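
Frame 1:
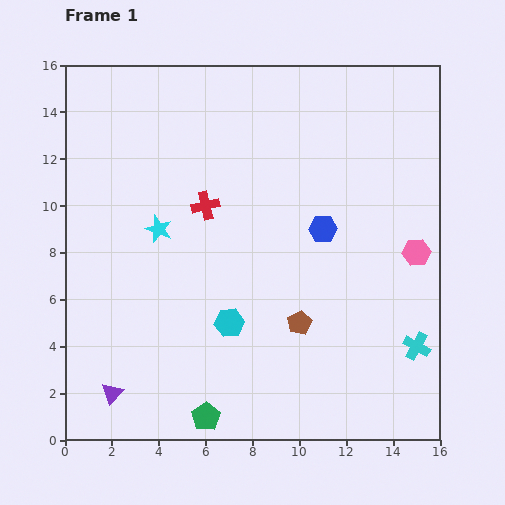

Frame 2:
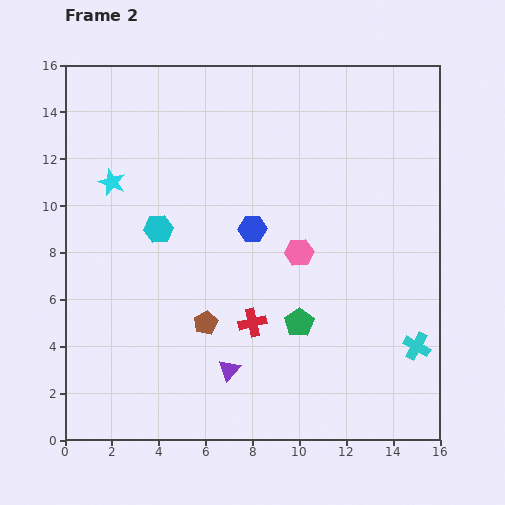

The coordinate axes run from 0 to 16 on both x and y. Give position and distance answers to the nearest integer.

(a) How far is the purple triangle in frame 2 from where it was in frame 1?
5

The purple triangle moved from (2, 2) to (7, 3), a distance of √(5² + 1²) ≈ 5.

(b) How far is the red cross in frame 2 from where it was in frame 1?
5

The red cross moved from (6, 10) to (8, 5), a distance of √(2² + 5²) ≈ 5.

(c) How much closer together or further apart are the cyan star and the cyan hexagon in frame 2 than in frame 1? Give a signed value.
-2

Distance in frame 1: 5. Distance in frame 2: 3.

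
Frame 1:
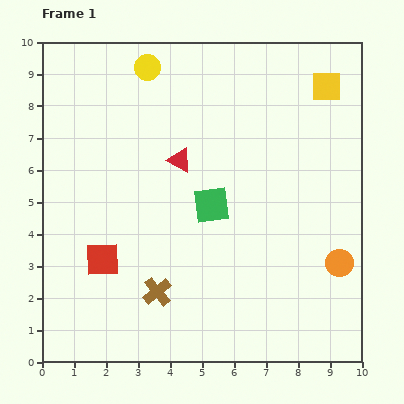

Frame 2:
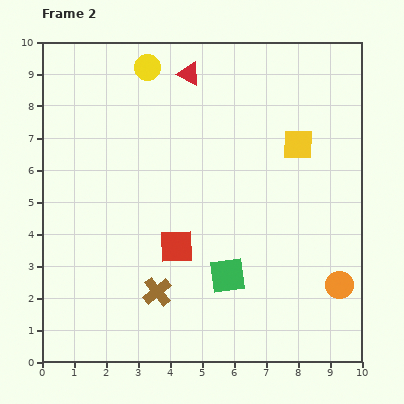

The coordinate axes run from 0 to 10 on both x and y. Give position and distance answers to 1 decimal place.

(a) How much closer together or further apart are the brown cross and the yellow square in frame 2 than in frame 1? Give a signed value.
-1.9

Distance in frame 1: 8.3. Distance in frame 2: 6.4.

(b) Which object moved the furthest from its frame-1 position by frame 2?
the red triangle

(moved 2.7; next 2.3)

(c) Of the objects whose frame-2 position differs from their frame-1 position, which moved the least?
the orange circle

(moved 0.7)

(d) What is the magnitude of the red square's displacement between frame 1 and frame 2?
2.3

The red square moved from (1.9, 3.2) to (4.2, 3.6), a distance of √(2.3² + 0.4²) ≈ 2.3.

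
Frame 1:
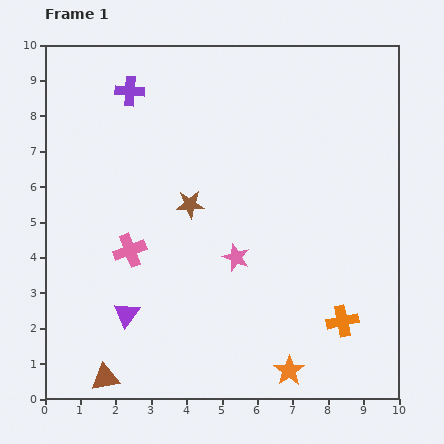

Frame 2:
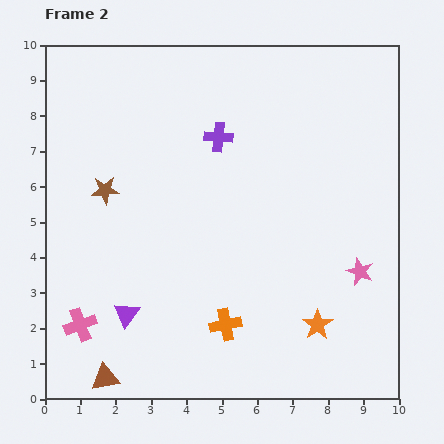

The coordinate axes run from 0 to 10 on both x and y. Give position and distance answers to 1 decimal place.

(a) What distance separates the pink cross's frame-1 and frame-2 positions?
2.5

The pink cross moved from (2.4, 4.2) to (1.0, 2.1), a distance of √(1.4² + 2.1²) ≈ 2.5.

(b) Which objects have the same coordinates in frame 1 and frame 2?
the brown triangle, the purple triangle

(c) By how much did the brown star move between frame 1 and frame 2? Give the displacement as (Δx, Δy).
(-2.4, 0.4)

The brown star was at (4.1, 5.5) in frame 1 and (1.7, 5.9) in frame 2.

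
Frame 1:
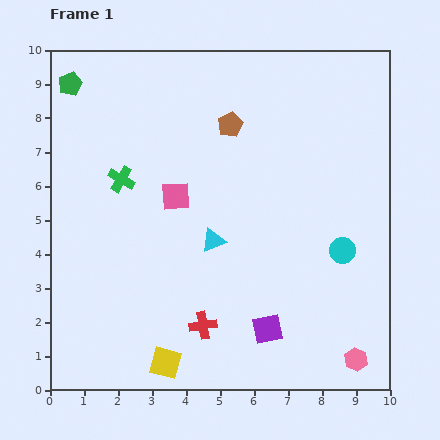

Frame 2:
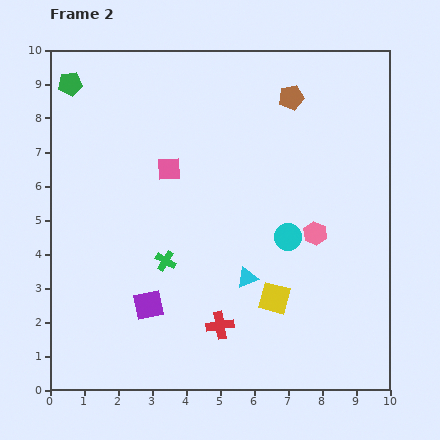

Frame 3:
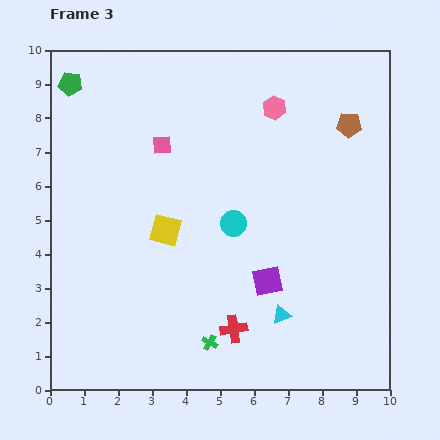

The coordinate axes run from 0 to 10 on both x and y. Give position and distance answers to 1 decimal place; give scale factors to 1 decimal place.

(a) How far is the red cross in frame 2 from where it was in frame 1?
0.5

The red cross moved from (4.5, 1.9) to (5.0, 1.9), a distance of √(0.5² + 0.0²) ≈ 0.5.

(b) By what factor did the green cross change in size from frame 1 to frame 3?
0.6×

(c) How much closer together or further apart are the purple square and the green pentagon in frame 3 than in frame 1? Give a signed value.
-1.0

Distance in frame 1: 9.2. Distance in frame 3: 8.2.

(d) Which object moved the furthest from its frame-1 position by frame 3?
the pink hexagon

(moved 7.8; next 5.5)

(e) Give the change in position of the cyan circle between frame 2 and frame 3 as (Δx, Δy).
(-1.6, 0.4)

The cyan circle was at (7.0, 4.5) in frame 2 and (5.4, 4.9) in frame 3.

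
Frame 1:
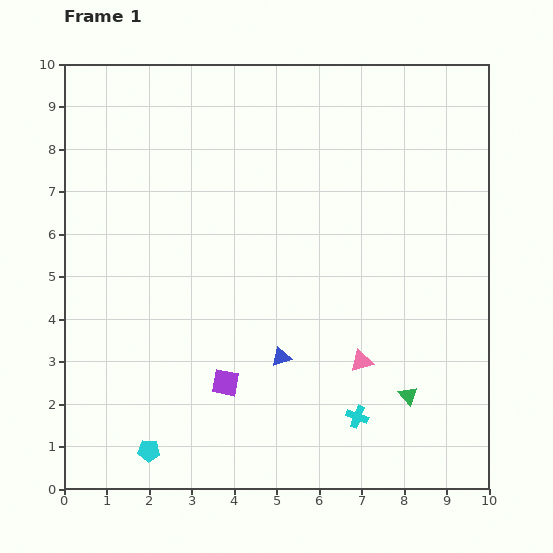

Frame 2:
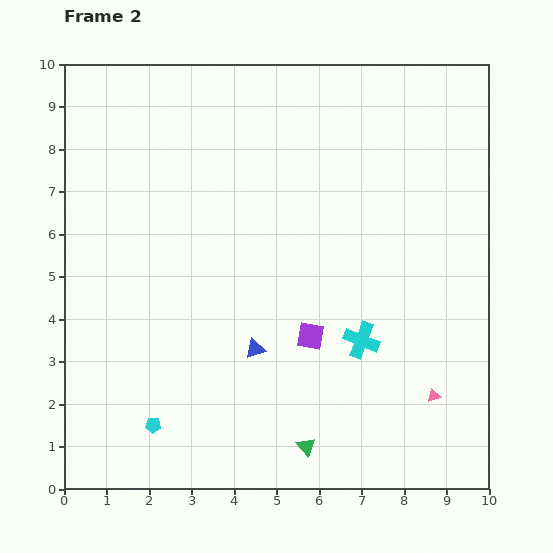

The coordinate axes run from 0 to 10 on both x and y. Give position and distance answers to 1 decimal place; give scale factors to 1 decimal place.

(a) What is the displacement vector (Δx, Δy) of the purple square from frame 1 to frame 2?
(2.0, 1.1)

The purple square was at (3.8, 2.5) in frame 1 and (5.8, 3.6) in frame 2.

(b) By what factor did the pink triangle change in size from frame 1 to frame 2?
0.6×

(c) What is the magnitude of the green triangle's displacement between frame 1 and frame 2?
2.7

The green triangle moved from (8.1, 2.2) to (5.7, 1.0), a distance of √(2.4² + 1.2²) ≈ 2.7.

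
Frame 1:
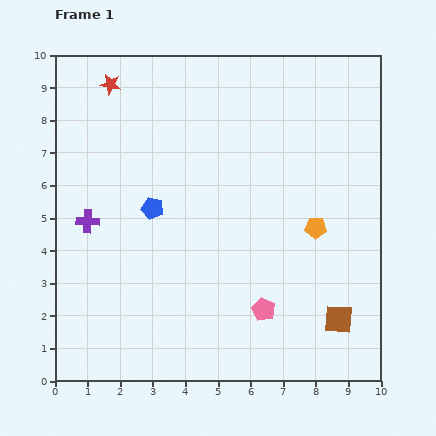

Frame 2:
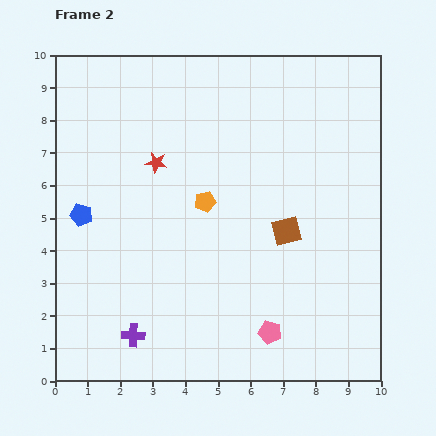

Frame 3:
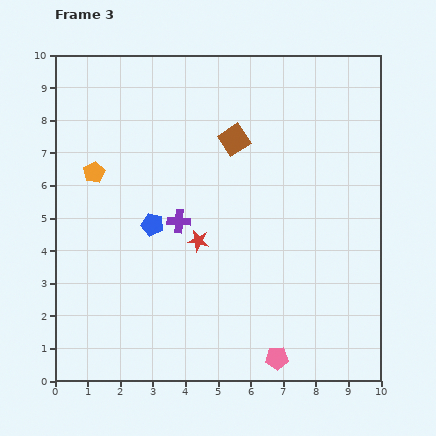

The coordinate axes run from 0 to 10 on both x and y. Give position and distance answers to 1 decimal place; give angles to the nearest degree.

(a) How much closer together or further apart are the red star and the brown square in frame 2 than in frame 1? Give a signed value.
-5.5

Distance in frame 1: 10.0. Distance in frame 2: 4.5.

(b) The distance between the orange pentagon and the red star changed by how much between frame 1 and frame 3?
-3.9

Distance in frame 1: 7.7. Distance in frame 3: 3.8.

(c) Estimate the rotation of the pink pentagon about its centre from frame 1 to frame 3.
30° counter-clockwise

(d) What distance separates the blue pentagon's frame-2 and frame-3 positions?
2.2

The blue pentagon moved from (0.8, 5.1) to (3.0, 4.8), a distance of √(2.2² + 0.3²) ≈ 2.2.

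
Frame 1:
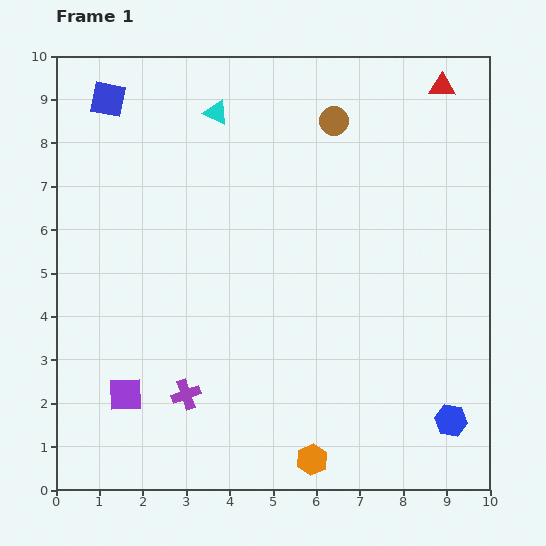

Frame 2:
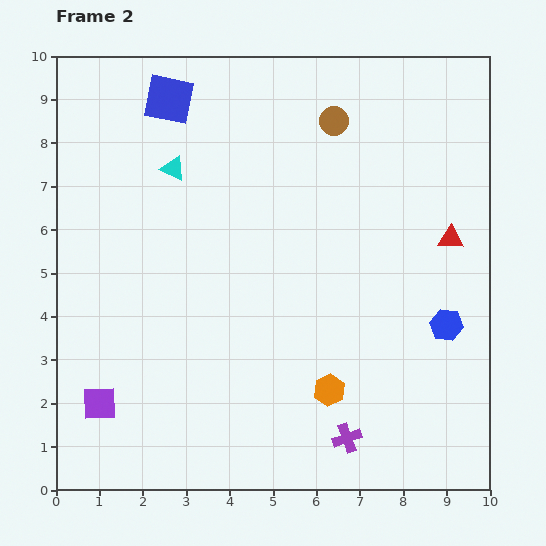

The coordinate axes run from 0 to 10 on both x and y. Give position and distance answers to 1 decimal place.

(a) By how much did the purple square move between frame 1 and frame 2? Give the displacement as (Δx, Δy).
(-0.6, -0.2)

The purple square was at (1.6, 2.2) in frame 1 and (1.0, 2.0) in frame 2.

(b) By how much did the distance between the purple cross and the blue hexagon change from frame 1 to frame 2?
-2.6

Distance in frame 1: 6.1. Distance in frame 2: 3.5.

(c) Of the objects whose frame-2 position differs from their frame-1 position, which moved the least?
the purple square

(moved 0.6)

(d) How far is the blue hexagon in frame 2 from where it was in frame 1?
2.2

The blue hexagon moved from (9.1, 1.6) to (9.0, 3.8), a distance of √(0.1² + 2.2²) ≈ 2.2.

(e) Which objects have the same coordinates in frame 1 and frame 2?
the brown circle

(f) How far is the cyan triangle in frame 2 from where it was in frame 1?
1.6

The cyan triangle moved from (3.7, 8.7) to (2.7, 7.4), a distance of √(1.0² + 1.3²) ≈ 1.6.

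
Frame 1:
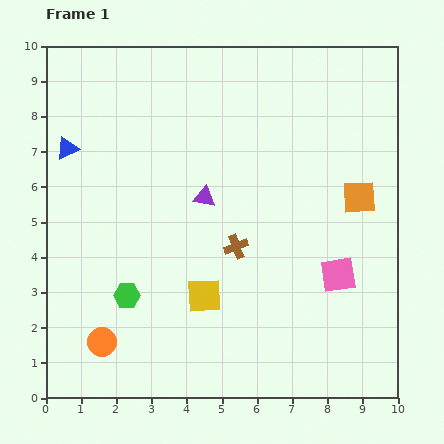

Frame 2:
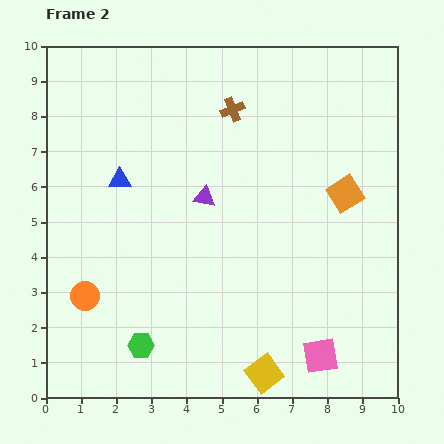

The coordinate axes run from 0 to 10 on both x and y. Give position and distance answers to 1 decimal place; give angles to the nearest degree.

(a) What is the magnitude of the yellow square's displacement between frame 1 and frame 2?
2.8

The yellow square moved from (4.5, 2.9) to (6.2, 0.7), a distance of √(1.7² + 2.2²) ≈ 2.8.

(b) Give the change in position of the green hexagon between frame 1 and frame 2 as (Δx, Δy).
(0.4, -1.4)

The green hexagon was at (2.3, 2.9) in frame 1 and (2.7, 1.5) in frame 2.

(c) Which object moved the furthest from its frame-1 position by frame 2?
the brown cross

(moved 3.9; next 2.8)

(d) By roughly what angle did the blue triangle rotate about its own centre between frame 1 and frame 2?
24° clockwise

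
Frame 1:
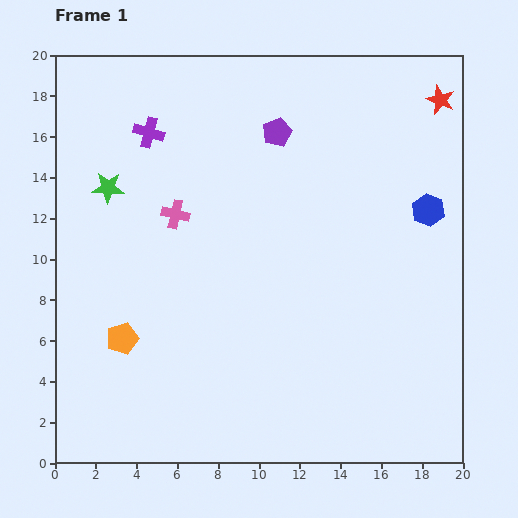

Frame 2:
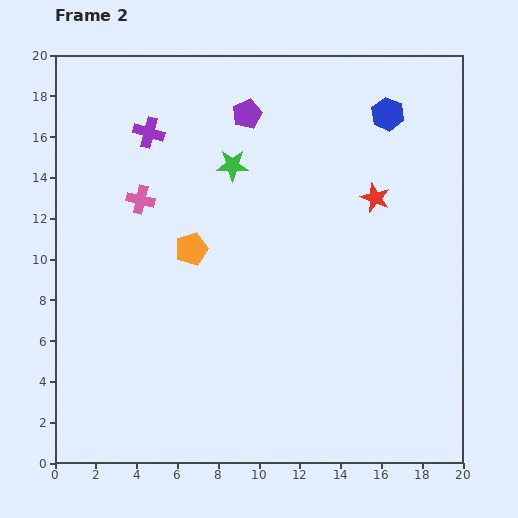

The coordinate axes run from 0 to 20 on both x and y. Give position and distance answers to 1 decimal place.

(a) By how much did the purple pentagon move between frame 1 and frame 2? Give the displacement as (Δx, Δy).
(-1.5, 0.9)

The purple pentagon was at (10.9, 16.2) in frame 1 and (9.4, 17.1) in frame 2.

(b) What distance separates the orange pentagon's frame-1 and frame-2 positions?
5.6

The orange pentagon moved from (3.3, 6.1) to (6.7, 10.5), a distance of √(3.4² + 4.4²) ≈ 5.6.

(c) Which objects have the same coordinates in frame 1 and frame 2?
the purple cross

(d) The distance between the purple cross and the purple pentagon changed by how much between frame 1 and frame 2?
-1.4

Distance in frame 1: 6.3. Distance in frame 2: 4.9.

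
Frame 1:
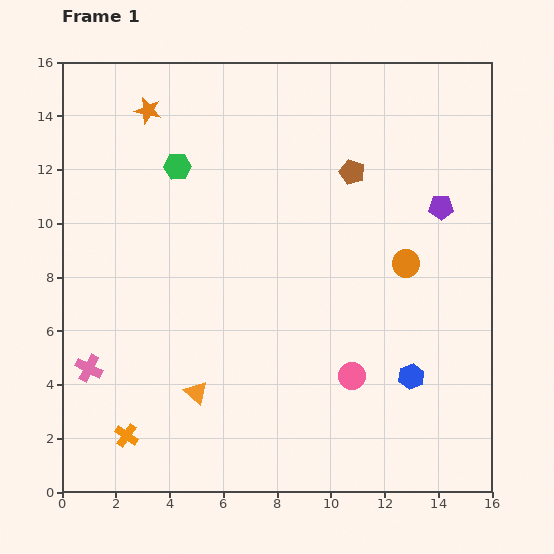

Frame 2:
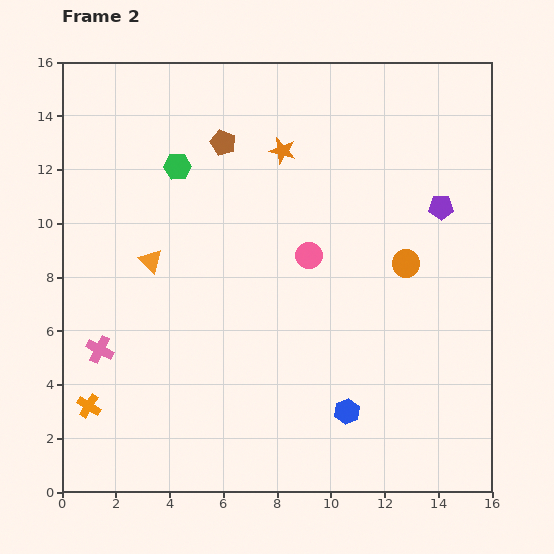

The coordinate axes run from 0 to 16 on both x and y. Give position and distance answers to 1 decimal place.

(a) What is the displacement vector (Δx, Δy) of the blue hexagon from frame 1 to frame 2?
(-2.4, -1.3)

The blue hexagon was at (13.0, 4.3) in frame 1 and (10.6, 3.0) in frame 2.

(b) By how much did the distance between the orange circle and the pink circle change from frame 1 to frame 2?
-1.1

Distance in frame 1: 4.7. Distance in frame 2: 3.6.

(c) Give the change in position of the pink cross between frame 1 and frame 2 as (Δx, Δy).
(0.4, 0.7)

The pink cross was at (1.0, 4.6) in frame 1 and (1.4, 5.3) in frame 2.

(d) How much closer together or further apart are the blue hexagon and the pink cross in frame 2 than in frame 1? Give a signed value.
-2.5

Distance in frame 1: 12.0. Distance in frame 2: 9.5.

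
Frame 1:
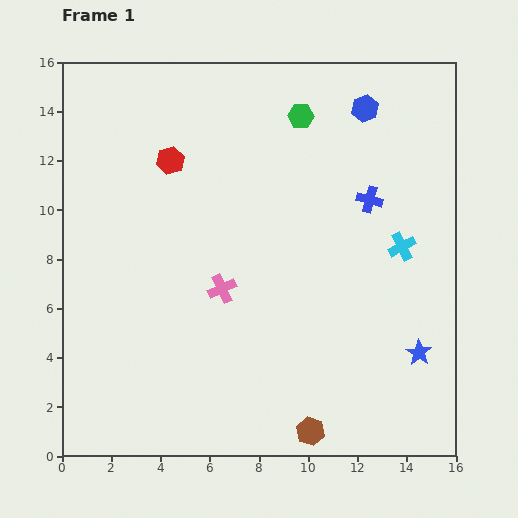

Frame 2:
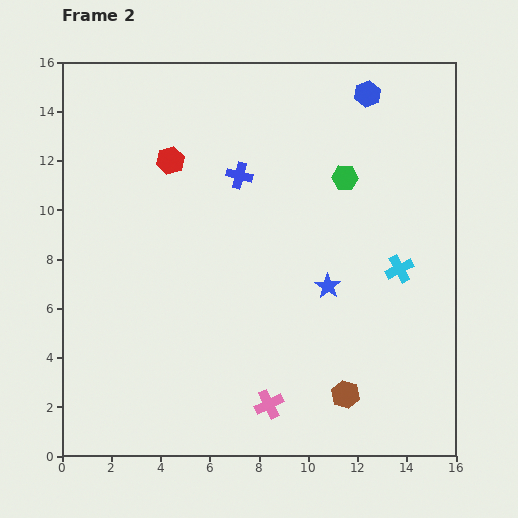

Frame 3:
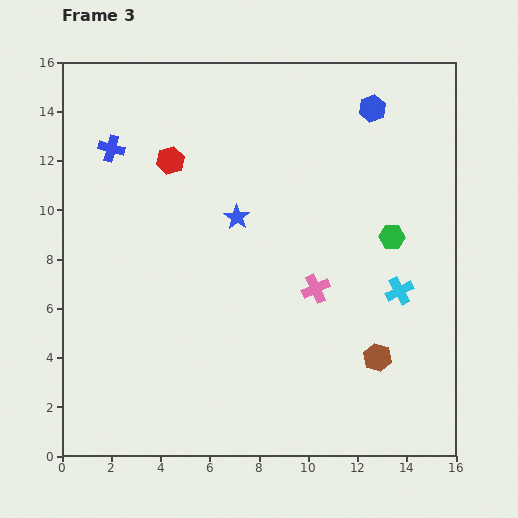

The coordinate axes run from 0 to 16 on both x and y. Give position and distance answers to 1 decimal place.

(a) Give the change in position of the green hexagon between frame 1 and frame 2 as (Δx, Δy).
(1.8, -2.5)

The green hexagon was at (9.7, 13.8) in frame 1 and (11.5, 11.3) in frame 2.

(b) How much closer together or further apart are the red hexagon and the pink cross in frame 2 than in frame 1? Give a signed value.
+5.1

Distance in frame 1: 5.6. Distance in frame 2: 10.7.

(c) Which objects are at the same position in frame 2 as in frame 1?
the red hexagon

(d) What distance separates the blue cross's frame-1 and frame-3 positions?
10.7

The blue cross moved from (12.5, 10.4) to (2.0, 12.5), a distance of √(10.5² + 2.1²) ≈ 10.7.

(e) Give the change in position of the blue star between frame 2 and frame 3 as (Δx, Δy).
(-3.7, 2.8)

The blue star was at (10.8, 6.9) in frame 2 and (7.1, 9.7) in frame 3.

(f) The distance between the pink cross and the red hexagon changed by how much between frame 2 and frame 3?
-2.8

Distance in frame 2: 10.7. Distance in frame 3: 7.9.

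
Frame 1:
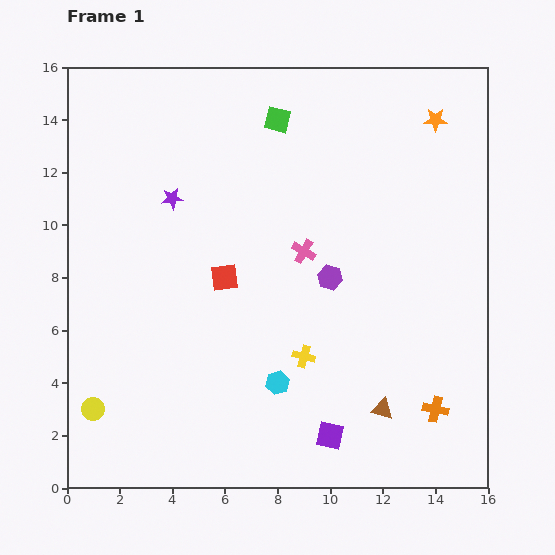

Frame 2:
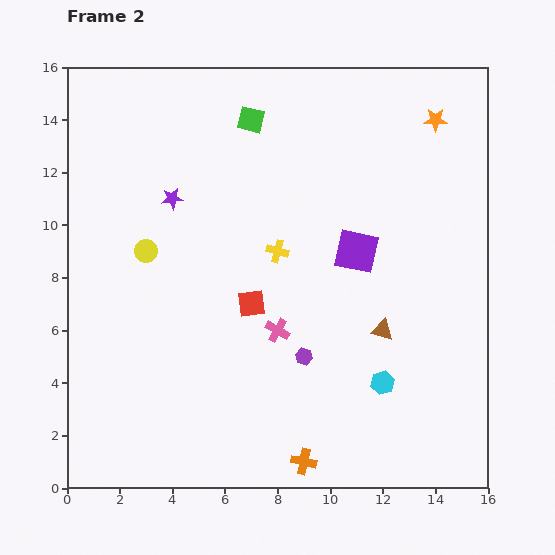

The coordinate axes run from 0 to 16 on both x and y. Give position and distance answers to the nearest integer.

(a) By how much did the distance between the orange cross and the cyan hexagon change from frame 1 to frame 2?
-2

Distance in frame 1: 6. Distance in frame 2: 4.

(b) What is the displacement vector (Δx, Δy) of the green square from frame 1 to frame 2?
(-1, 0)

The green square was at (8, 14) in frame 1 and (7, 14) in frame 2.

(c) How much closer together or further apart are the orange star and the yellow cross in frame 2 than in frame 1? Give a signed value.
-2

Distance in frame 1: 10. Distance in frame 2: 8.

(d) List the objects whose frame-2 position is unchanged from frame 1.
the purple star, the orange star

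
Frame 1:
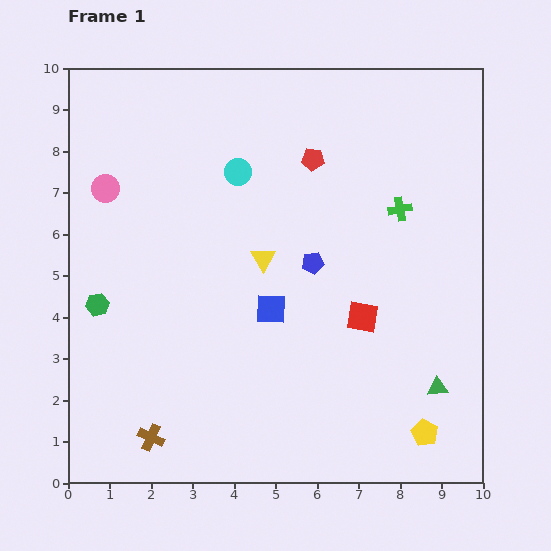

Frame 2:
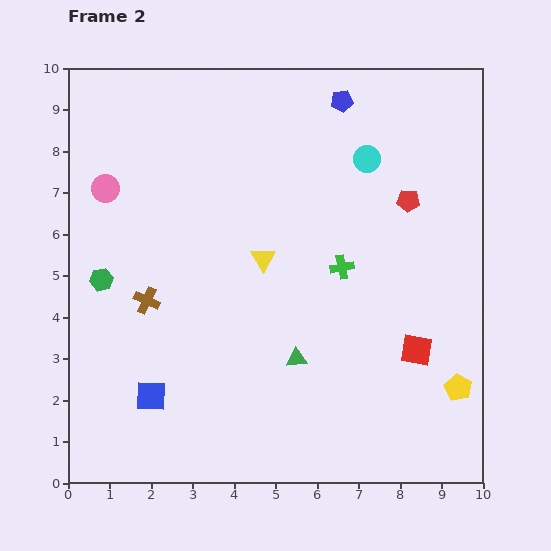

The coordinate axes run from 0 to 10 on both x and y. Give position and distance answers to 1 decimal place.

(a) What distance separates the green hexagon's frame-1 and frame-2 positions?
0.6

The green hexagon moved from (0.7, 4.3) to (0.8, 4.9), a distance of √(0.1² + 0.6²) ≈ 0.6.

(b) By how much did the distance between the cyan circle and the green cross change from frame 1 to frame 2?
-1.3

Distance in frame 1: 4.0. Distance in frame 2: 2.7.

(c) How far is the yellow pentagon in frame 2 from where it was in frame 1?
1.4

The yellow pentagon moved from (8.6, 1.2) to (9.4, 2.3), a distance of √(0.8² + 1.1²) ≈ 1.4.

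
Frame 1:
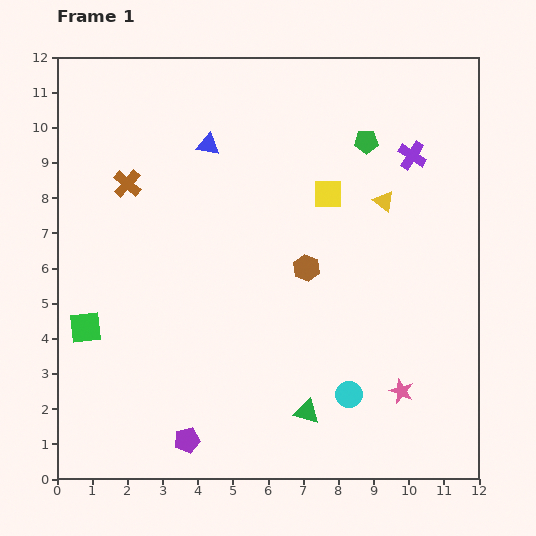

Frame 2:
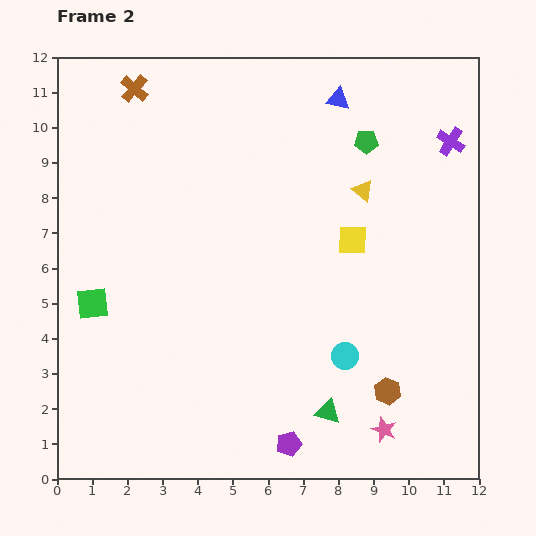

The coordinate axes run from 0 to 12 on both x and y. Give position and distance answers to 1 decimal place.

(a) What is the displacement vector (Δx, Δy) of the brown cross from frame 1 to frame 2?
(0.2, 2.7)

The brown cross was at (2.0, 8.4) in frame 1 and (2.2, 11.1) in frame 2.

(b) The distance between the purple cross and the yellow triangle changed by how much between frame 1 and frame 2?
+1.4

Distance in frame 1: 1.5. Distance in frame 2: 2.9.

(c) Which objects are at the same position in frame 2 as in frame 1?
the green pentagon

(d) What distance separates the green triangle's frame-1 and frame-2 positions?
0.6

The green triangle moved from (7.1, 1.9) to (7.7, 1.9), a distance of √(0.6² + 0.0²) ≈ 0.6.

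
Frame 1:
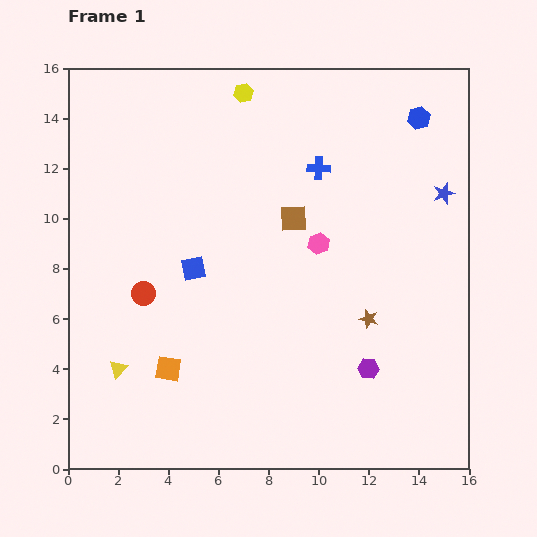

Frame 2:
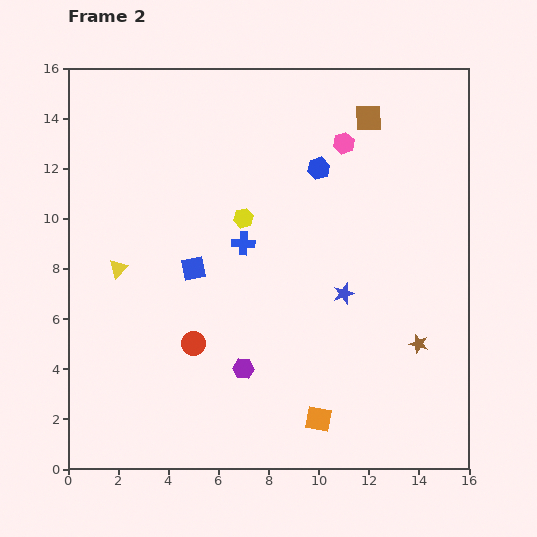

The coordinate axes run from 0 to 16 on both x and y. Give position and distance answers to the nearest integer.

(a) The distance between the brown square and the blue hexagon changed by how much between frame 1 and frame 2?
-3

Distance in frame 1: 6. Distance in frame 2: 3.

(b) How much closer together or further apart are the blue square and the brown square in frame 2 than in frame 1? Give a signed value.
+5

Distance in frame 1: 4. Distance in frame 2: 9.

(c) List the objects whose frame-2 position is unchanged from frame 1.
the blue square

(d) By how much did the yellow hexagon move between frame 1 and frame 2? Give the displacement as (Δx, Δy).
(0, -5)

The yellow hexagon was at (7, 15) in frame 1 and (7, 10) in frame 2.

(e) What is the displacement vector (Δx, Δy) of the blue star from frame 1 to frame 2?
(-4, -4)

The blue star was at (15, 11) in frame 1 and (11, 7) in frame 2.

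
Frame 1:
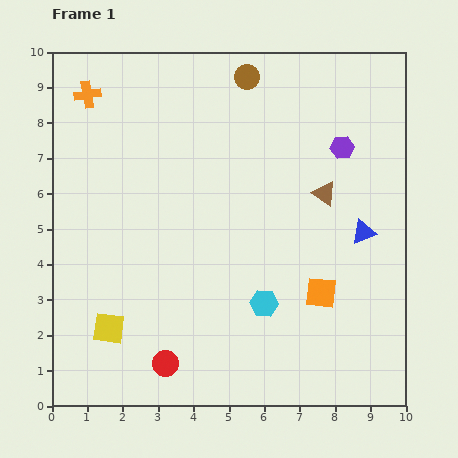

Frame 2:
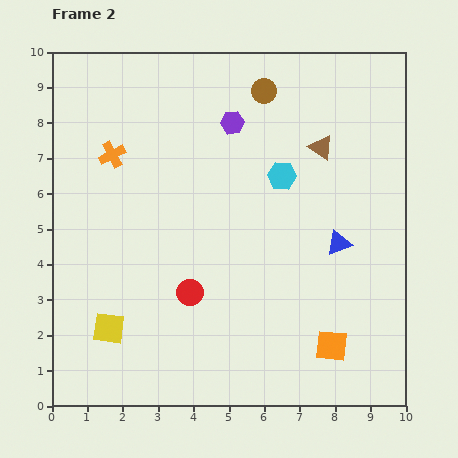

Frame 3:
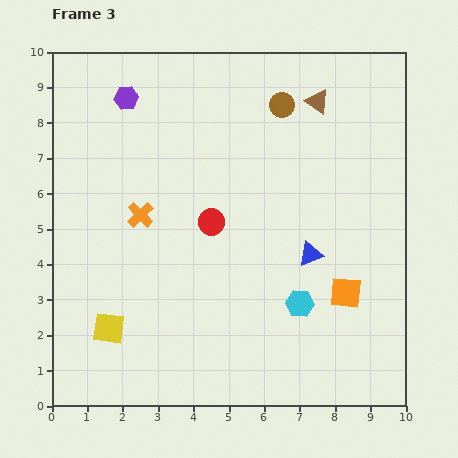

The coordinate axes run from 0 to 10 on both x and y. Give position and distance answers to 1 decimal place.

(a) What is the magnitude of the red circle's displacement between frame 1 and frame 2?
2.1

The red circle moved from (3.2, 1.2) to (3.9, 3.2), a distance of √(0.7² + 2.0²) ≈ 2.1.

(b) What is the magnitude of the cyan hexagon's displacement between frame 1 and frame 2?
3.6

The cyan hexagon moved from (6.0, 2.9) to (6.5, 6.5), a distance of √(0.5² + 3.6²) ≈ 3.6.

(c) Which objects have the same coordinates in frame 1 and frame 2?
the yellow square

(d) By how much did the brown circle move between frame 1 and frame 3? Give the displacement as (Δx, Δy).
(1.0, -0.8)

The brown circle was at (5.5, 9.3) in frame 1 and (6.5, 8.5) in frame 3.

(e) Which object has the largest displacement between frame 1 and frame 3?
the purple hexagon

(moved 6.3; next 4.2)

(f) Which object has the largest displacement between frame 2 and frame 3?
the cyan hexagon

(moved 3.6; next 3.1)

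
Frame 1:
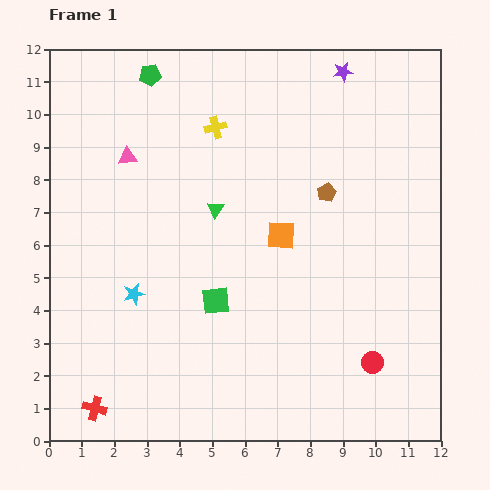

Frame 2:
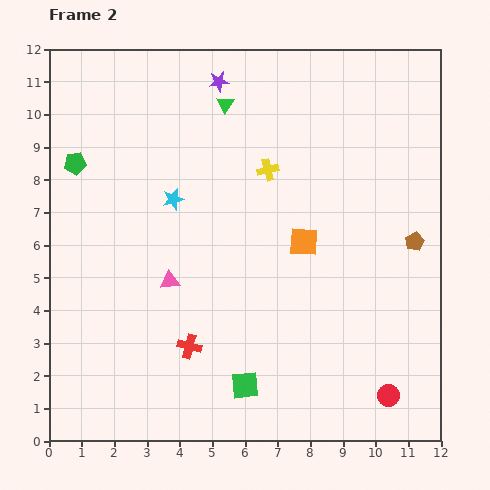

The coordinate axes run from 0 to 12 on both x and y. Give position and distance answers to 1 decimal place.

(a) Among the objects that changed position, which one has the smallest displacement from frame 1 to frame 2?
the orange square

(moved 0.7)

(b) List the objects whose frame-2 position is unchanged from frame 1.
none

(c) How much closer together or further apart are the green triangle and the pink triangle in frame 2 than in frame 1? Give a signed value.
+2.6

Distance in frame 1: 3.1. Distance in frame 2: 5.7.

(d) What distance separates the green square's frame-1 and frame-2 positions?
2.8

The green square moved from (5.1, 4.3) to (6.0, 1.7), a distance of √(0.9² + 2.6²) ≈ 2.8.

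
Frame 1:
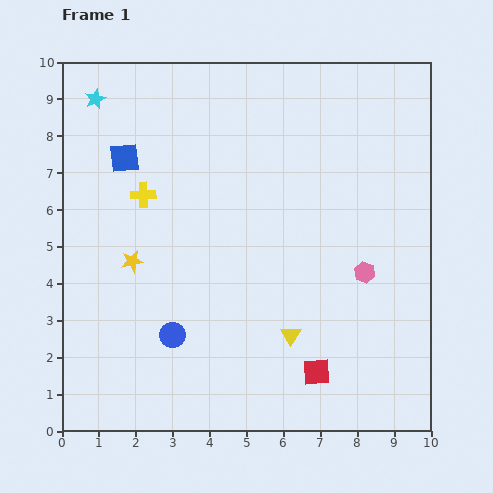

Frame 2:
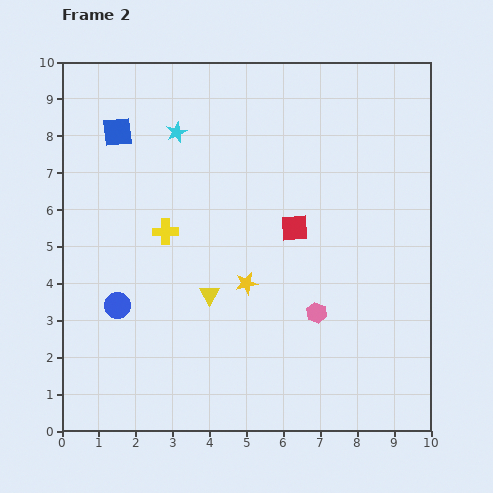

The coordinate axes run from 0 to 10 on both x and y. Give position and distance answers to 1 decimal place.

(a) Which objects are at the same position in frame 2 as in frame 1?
none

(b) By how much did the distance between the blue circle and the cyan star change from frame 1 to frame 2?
-1.7

Distance in frame 1: 6.7. Distance in frame 2: 5.0.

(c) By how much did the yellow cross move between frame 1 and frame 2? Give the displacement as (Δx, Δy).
(0.6, -1.0)

The yellow cross was at (2.2, 6.4) in frame 1 and (2.8, 5.4) in frame 2.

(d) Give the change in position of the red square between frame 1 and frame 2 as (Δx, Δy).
(-0.6, 3.9)

The red square was at (6.9, 1.6) in frame 1 and (6.3, 5.5) in frame 2.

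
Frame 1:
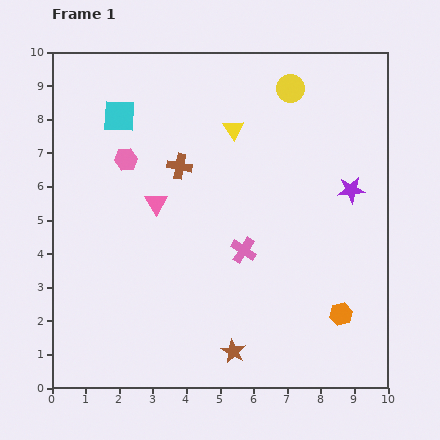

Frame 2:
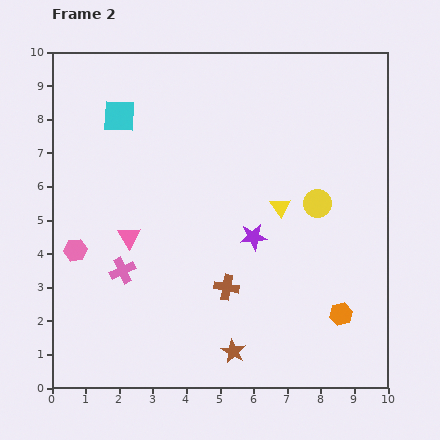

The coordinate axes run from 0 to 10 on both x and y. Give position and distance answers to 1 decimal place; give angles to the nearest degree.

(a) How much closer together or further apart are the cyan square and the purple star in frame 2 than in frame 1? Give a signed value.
-1.8

Distance in frame 1: 7.2. Distance in frame 2: 5.4.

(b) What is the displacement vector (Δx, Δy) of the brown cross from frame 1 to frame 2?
(1.4, -3.6)

The brown cross was at (3.8, 6.6) in frame 1 and (5.2, 3.0) in frame 2.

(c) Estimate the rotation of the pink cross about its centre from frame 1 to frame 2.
32° clockwise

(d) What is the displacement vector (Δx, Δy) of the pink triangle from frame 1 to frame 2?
(-0.8, -1.0)

The pink triangle was at (3.1, 5.5) in frame 1 and (2.3, 4.5) in frame 2.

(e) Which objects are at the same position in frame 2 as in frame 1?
the orange hexagon, the cyan square, the brown star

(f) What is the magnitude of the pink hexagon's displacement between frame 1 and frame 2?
3.1

The pink hexagon moved from (2.2, 6.8) to (0.7, 4.1), a distance of √(1.5² + 2.7²) ≈ 3.1.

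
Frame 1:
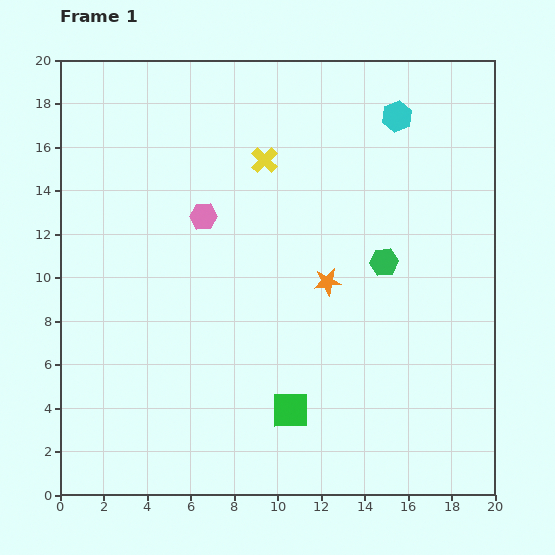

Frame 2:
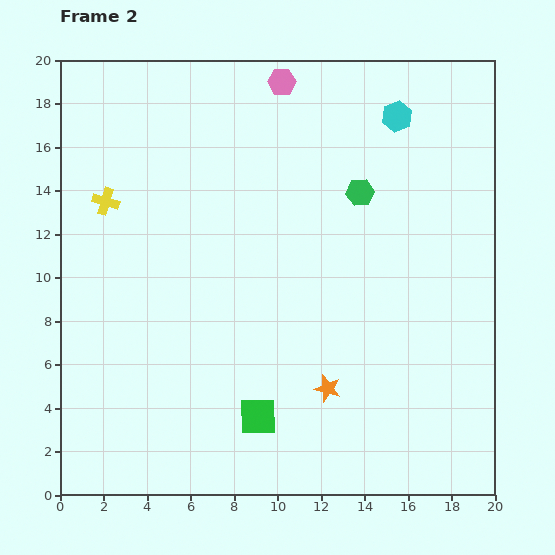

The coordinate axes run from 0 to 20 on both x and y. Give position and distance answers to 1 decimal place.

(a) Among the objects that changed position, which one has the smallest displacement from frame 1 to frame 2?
the green square

(moved 1.5)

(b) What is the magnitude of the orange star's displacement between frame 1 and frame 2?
4.9

The orange star moved from (12.3, 9.8) to (12.3, 4.9), a distance of √(0.0² + 4.9²) ≈ 4.9.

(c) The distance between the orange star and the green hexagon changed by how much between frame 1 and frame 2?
+6.3

Distance in frame 1: 2.8. Distance in frame 2: 9.1.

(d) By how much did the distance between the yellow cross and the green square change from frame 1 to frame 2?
+0.5

Distance in frame 1: 11.6. Distance in frame 2: 12.1.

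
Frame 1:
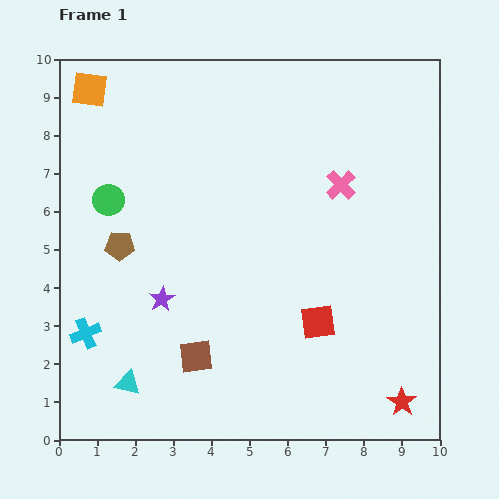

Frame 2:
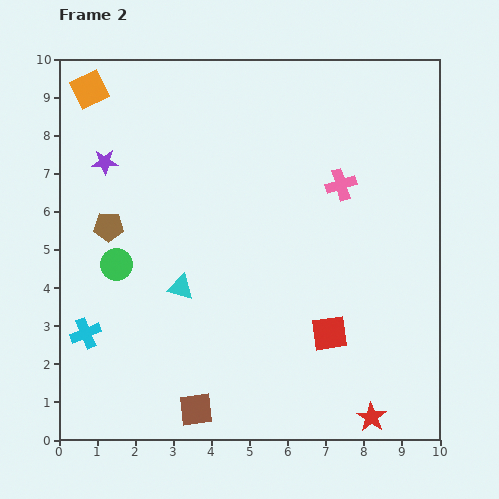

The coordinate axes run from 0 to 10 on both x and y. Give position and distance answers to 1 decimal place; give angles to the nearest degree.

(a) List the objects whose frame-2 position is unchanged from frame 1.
the orange square, the pink cross, the cyan cross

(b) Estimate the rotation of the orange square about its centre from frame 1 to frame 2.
34° counter-clockwise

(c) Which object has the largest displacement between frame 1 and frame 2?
the purple star

(moved 3.9; next 2.9)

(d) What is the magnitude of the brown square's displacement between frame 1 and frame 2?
1.4

The brown square moved from (3.6, 2.2) to (3.6, 0.8), a distance of √(0.0² + 1.4²) ≈ 1.4.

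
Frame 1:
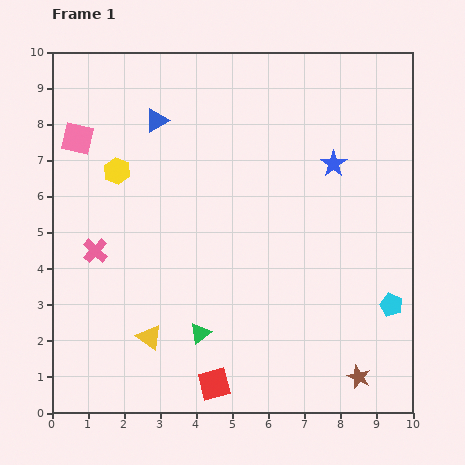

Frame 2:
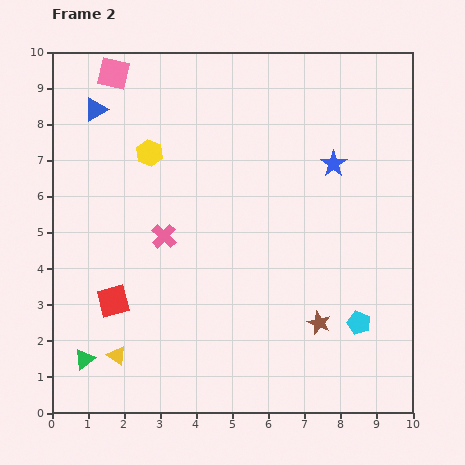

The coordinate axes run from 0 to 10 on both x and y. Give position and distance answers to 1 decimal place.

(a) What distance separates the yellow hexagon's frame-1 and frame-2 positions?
1.0

The yellow hexagon moved from (1.8, 6.7) to (2.7, 7.2), a distance of √(0.9² + 0.5²) ≈ 1.0.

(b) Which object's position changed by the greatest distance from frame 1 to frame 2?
the red square

(moved 3.6; next 3.3)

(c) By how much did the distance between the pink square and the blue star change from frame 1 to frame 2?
-0.5

Distance in frame 1: 7.1. Distance in frame 2: 6.6.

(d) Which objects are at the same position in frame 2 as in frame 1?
the blue star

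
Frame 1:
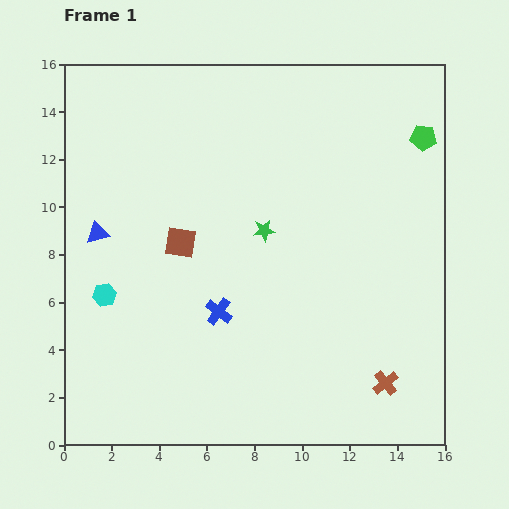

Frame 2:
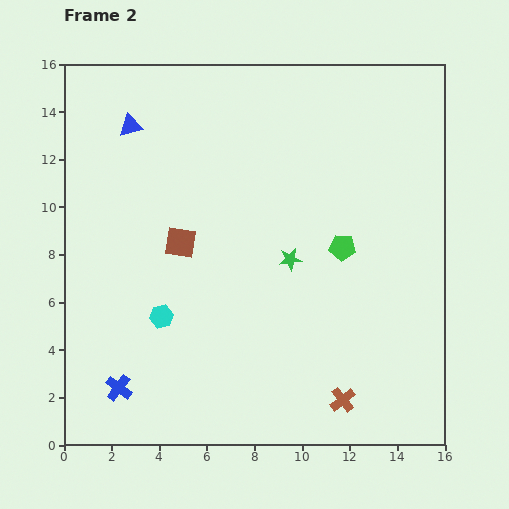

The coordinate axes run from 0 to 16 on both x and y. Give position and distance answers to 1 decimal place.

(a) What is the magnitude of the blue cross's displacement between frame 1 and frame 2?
5.3

The blue cross moved from (6.5, 5.6) to (2.3, 2.4), a distance of √(4.2² + 3.2²) ≈ 5.3.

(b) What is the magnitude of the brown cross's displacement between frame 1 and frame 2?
1.9

The brown cross moved from (13.5, 2.6) to (11.7, 1.9), a distance of √(1.8² + 0.7²) ≈ 1.9.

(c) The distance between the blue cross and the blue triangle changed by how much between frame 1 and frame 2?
+4.9

Distance in frame 1: 6.1. Distance in frame 2: 11.0.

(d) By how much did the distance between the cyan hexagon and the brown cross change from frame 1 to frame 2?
-4.0

Distance in frame 1: 12.4. Distance in frame 2: 8.4.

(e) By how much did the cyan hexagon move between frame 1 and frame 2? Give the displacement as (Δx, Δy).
(2.4, -0.9)

The cyan hexagon was at (1.7, 6.3) in frame 1 and (4.1, 5.4) in frame 2.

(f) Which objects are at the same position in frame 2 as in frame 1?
the brown square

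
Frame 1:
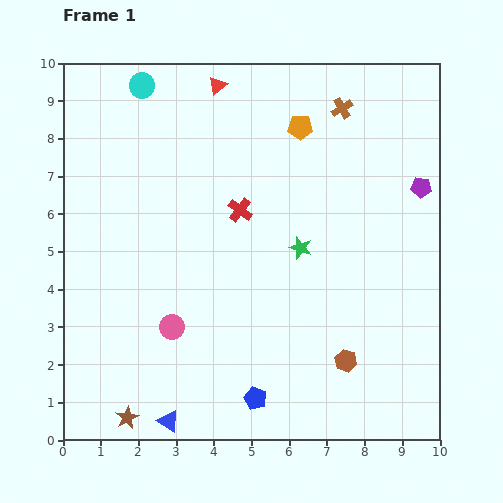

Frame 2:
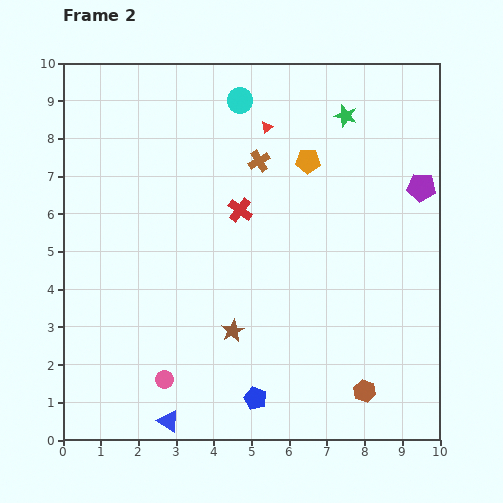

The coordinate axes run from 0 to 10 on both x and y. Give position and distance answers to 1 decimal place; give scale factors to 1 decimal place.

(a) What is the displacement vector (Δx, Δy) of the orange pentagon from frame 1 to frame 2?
(0.2, -0.9)

The orange pentagon was at (6.3, 8.3) in frame 1 and (6.5, 7.4) in frame 2.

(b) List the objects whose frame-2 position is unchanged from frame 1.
the blue pentagon, the blue triangle, the red cross, the purple pentagon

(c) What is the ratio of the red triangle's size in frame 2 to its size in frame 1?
0.6×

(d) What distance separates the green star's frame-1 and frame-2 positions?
3.7

The green star moved from (6.3, 5.1) to (7.5, 8.6), a distance of √(1.2² + 3.5²) ≈ 3.7.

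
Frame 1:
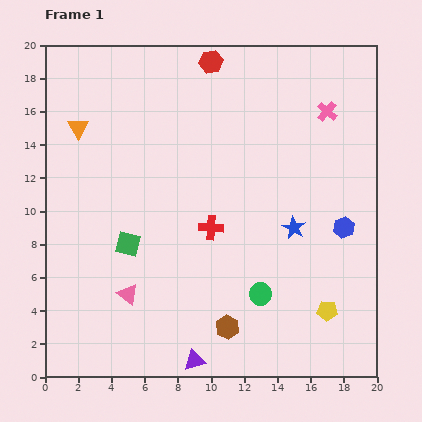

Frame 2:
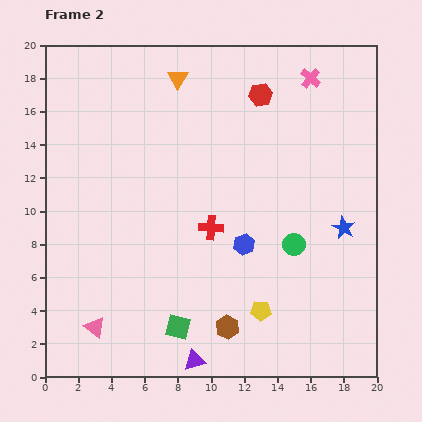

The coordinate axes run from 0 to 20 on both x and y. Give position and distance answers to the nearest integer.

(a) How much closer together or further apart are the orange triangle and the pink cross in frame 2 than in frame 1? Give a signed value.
-7

Distance in frame 1: 15. Distance in frame 2: 8.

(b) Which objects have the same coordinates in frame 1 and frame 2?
the brown hexagon, the purple triangle, the red cross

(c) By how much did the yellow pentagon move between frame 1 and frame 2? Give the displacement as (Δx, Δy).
(-4, 0)

The yellow pentagon was at (17, 4) in frame 1 and (13, 4) in frame 2.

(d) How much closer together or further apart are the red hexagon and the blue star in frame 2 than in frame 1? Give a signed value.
-2

Distance in frame 1: 11. Distance in frame 2: 9.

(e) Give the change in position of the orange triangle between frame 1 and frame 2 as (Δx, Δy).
(6, 3)

The orange triangle was at (2, 15) in frame 1 and (8, 18) in frame 2.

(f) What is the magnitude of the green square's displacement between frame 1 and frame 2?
6

The green square moved from (5, 8) to (8, 3), a distance of √(3² + 5²) ≈ 6.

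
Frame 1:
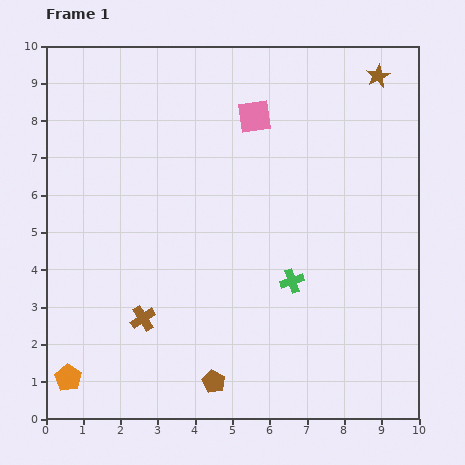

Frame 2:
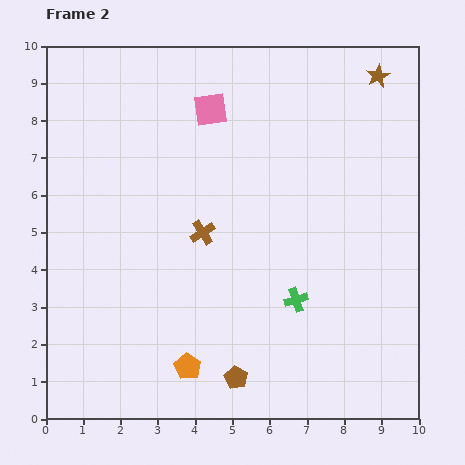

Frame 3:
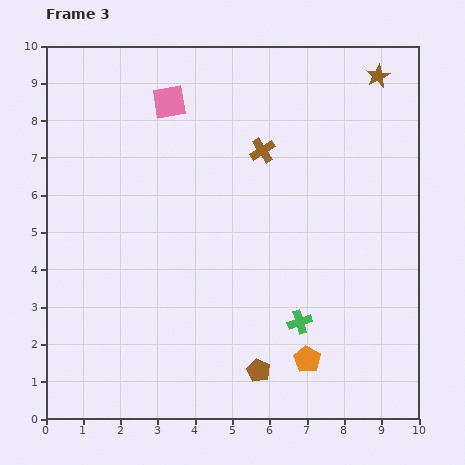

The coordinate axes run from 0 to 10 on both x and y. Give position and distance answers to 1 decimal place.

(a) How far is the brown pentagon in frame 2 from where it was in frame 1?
0.6

The brown pentagon moved from (4.5, 1.0) to (5.1, 1.1), a distance of √(0.6² + 0.1²) ≈ 0.6.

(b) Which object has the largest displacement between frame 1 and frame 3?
the orange pentagon

(moved 6.4; next 5.5)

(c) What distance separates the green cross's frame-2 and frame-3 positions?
0.6

The green cross moved from (6.7, 3.2) to (6.8, 2.6), a distance of √(0.1² + 0.6²) ≈ 0.6.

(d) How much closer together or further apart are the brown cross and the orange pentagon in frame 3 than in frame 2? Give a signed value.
+2.1

Distance in frame 2: 3.6. Distance in frame 3: 5.7.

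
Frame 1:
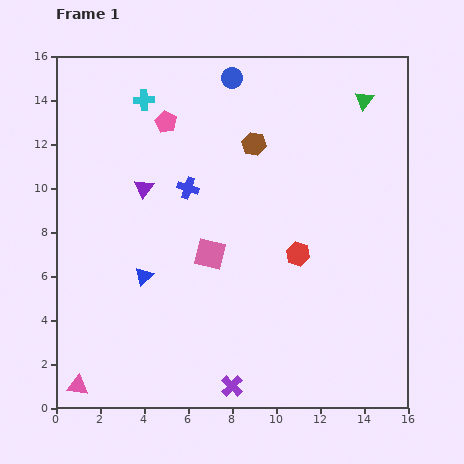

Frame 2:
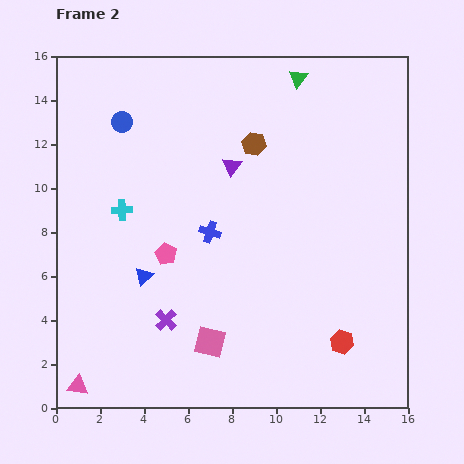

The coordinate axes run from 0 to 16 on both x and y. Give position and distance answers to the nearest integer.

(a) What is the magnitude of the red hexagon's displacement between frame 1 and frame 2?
4

The red hexagon moved from (11, 7) to (13, 3), a distance of √(2² + 4²) ≈ 4.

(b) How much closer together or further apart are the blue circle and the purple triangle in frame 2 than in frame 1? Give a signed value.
-1

Distance in frame 1: 6. Distance in frame 2: 5.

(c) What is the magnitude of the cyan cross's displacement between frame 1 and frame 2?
5

The cyan cross moved from (4, 14) to (3, 9), a distance of √(1² + 5²) ≈ 5.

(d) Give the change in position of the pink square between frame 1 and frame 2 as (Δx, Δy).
(0, -4)

The pink square was at (7, 7) in frame 1 and (7, 3) in frame 2.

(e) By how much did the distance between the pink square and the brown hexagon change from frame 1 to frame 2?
+4

Distance in frame 1: 5. Distance in frame 2: 9.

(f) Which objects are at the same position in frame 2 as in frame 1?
the blue triangle, the brown hexagon, the pink triangle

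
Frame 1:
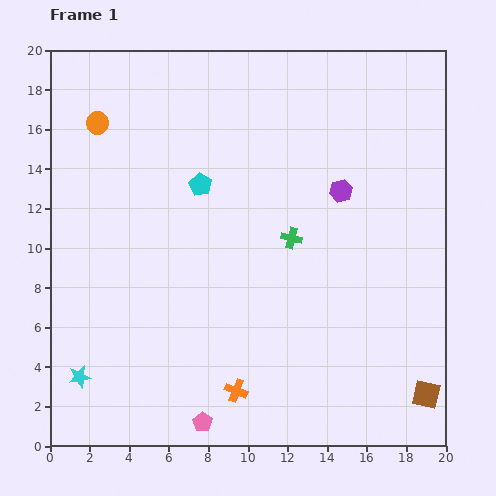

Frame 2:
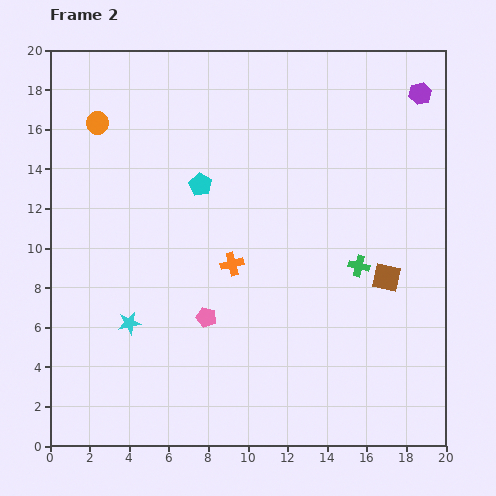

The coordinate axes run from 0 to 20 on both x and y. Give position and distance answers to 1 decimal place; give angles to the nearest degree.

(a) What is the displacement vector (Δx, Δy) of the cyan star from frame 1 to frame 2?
(2.5, 2.7)

The cyan star was at (1.5, 3.5) in frame 1 and (4.0, 6.2) in frame 2.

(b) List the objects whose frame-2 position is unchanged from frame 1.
the orange circle, the cyan pentagon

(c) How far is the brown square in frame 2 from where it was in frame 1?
6.2

The brown square moved from (19.0, 2.6) to (17.0, 8.5), a distance of √(2.0² + 5.9²) ≈ 6.2.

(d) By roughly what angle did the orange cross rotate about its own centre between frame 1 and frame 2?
34° counter-clockwise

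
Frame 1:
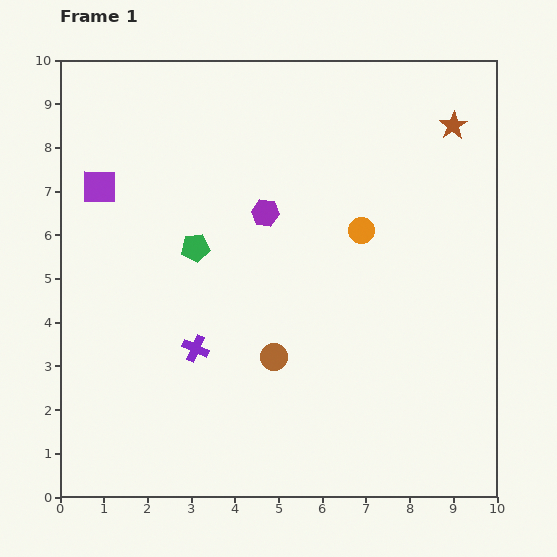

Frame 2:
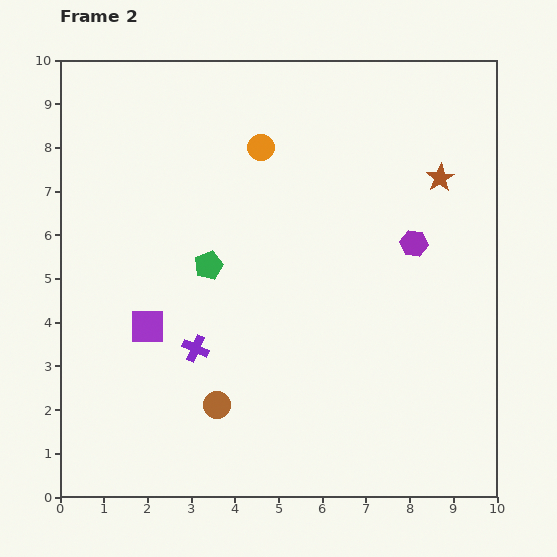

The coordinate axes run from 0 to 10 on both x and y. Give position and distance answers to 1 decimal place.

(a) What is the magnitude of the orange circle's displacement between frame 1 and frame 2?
3.0

The orange circle moved from (6.9, 6.1) to (4.6, 8.0), a distance of √(2.3² + 1.9²) ≈ 3.0.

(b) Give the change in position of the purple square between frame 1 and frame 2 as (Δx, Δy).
(1.1, -3.2)

The purple square was at (0.9, 7.1) in frame 1 and (2.0, 3.9) in frame 2.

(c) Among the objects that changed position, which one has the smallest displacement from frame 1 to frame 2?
the green pentagon

(moved 0.5)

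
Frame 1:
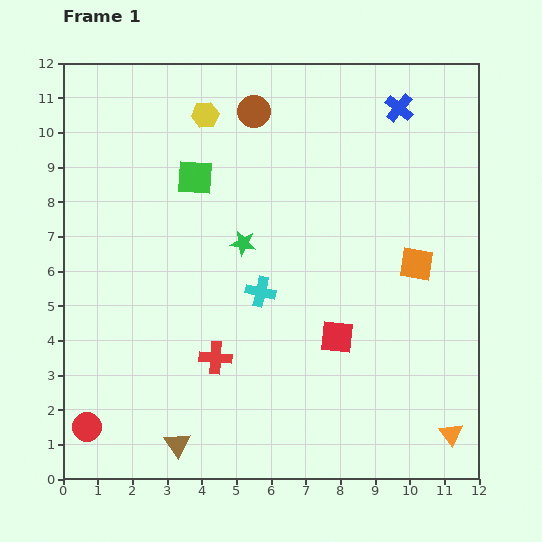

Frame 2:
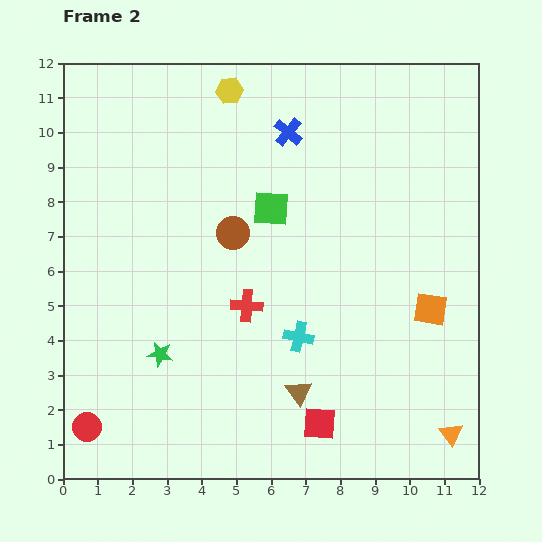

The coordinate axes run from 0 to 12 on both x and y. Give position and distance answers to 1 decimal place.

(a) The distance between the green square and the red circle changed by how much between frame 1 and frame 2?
+0.4

Distance in frame 1: 7.8. Distance in frame 2: 8.2.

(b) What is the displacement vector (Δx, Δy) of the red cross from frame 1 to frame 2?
(0.9, 1.5)

The red cross was at (4.4, 3.5) in frame 1 and (5.3, 5.0) in frame 2.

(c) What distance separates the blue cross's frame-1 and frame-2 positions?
3.3

The blue cross moved from (9.7, 10.7) to (6.5, 10.0), a distance of √(3.2² + 0.7²) ≈ 3.3.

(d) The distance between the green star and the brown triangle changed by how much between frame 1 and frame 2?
-2.0

Distance in frame 1: 6.1. Distance in frame 2: 4.1.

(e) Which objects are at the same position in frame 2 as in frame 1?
the red circle, the orange triangle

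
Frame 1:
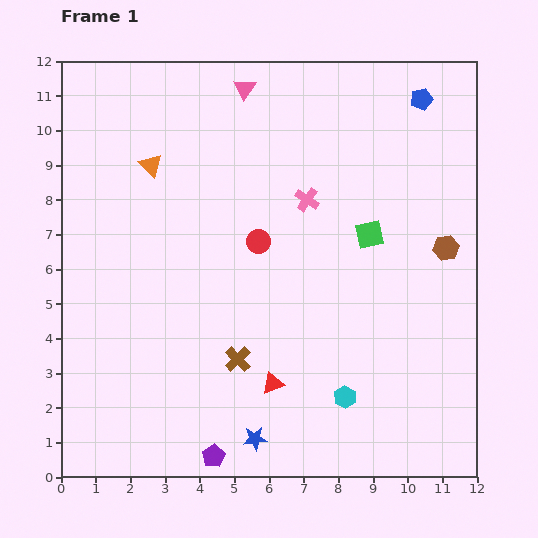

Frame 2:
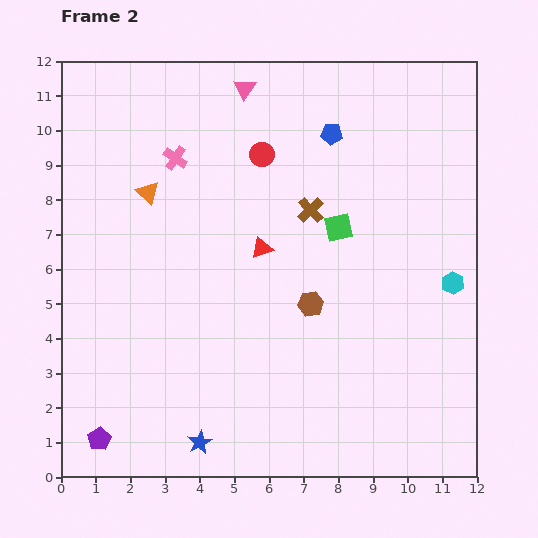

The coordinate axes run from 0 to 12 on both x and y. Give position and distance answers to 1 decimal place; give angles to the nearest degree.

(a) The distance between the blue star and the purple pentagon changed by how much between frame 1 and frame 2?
+1.6

Distance in frame 1: 1.3. Distance in frame 2: 2.9.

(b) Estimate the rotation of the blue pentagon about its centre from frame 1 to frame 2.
18° clockwise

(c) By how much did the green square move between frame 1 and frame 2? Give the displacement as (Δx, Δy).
(-0.9, 0.2)

The green square was at (8.9, 7.0) in frame 1 and (8.0, 7.2) in frame 2.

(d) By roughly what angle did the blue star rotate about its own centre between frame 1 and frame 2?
24° counter-clockwise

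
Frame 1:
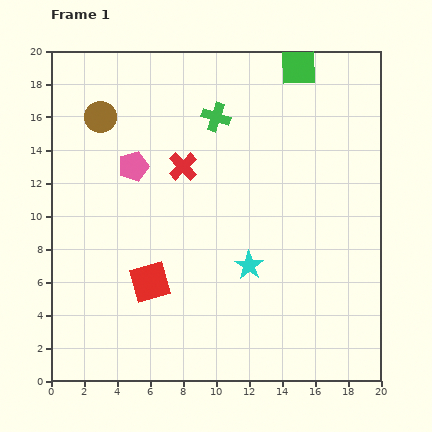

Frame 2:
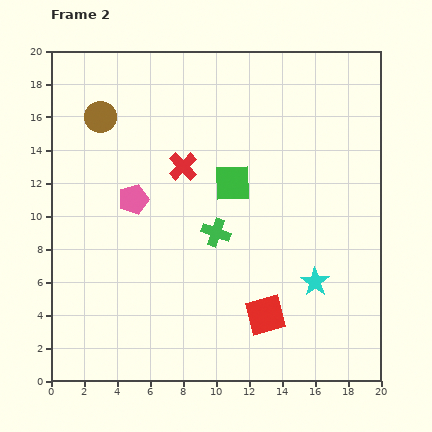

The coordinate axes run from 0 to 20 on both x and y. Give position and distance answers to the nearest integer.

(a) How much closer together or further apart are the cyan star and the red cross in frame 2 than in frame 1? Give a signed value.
+4

Distance in frame 1: 7. Distance in frame 2: 11.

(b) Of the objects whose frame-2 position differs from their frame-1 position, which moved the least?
the pink pentagon

(moved 2)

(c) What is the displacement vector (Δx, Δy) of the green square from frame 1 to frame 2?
(-4, -7)

The green square was at (15, 19) in frame 1 and (11, 12) in frame 2.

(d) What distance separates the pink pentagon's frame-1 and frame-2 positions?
2

The pink pentagon moved from (5, 13) to (5, 11), a distance of √(0² + 2²) ≈ 2.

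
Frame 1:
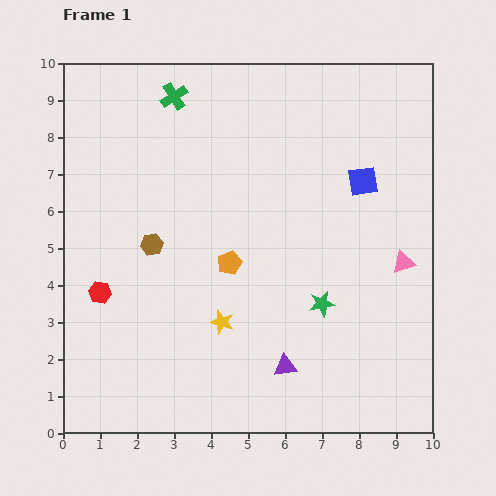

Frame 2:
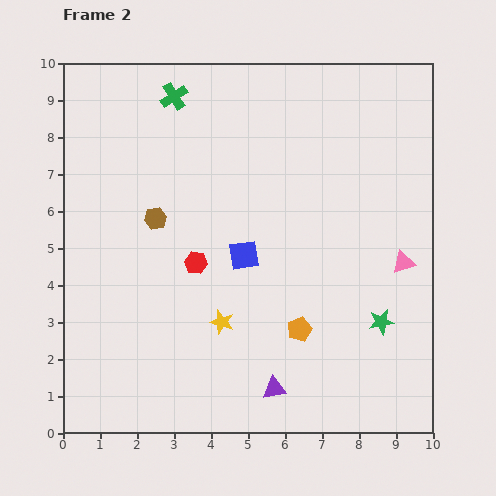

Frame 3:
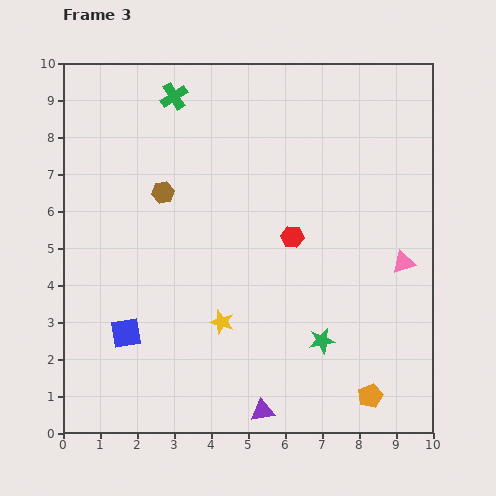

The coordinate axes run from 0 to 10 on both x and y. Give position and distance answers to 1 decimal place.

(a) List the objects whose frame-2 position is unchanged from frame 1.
the green cross, the yellow star, the pink triangle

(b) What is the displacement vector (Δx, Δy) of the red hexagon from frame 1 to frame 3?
(5.2, 1.5)

The red hexagon was at (1.0, 3.8) in frame 1 and (6.2, 5.3) in frame 3.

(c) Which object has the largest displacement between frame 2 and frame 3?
the blue square

(moved 3.8; next 2.7)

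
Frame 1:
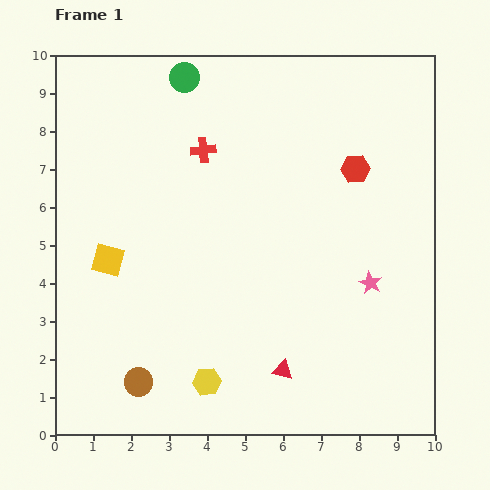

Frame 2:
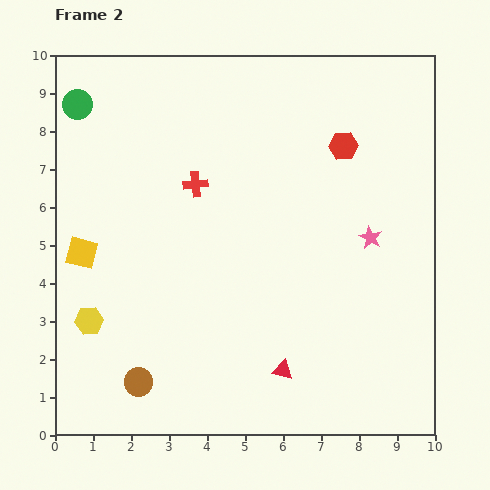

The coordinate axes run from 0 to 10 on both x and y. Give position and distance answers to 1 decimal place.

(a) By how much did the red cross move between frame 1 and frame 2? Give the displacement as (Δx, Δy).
(-0.2, -0.9)

The red cross was at (3.9, 7.5) in frame 1 and (3.7, 6.6) in frame 2.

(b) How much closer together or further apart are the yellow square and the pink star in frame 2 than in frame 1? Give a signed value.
+0.7

Distance in frame 1: 6.9. Distance in frame 2: 7.6.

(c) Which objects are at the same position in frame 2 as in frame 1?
the red triangle, the brown circle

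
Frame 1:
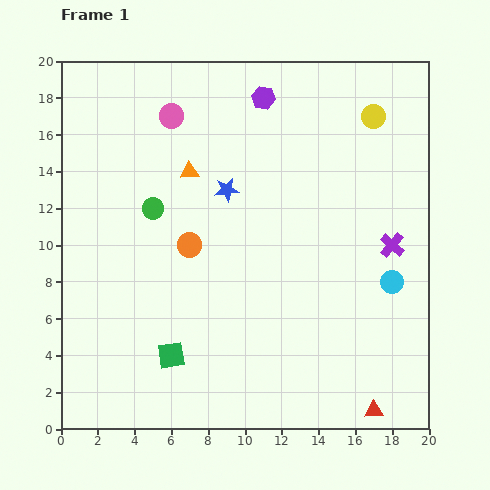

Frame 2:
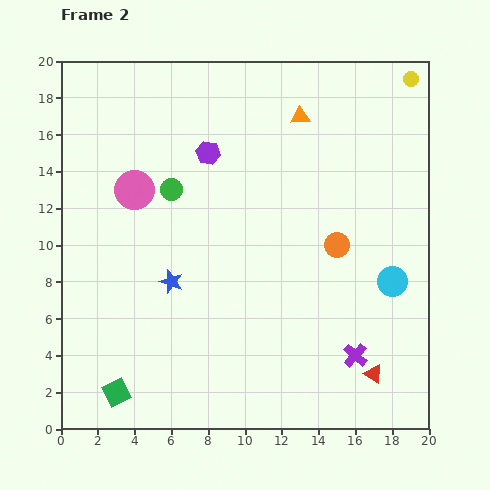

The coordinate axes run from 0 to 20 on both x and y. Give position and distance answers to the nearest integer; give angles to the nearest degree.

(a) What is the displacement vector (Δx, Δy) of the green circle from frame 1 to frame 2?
(1, 1)

The green circle was at (5, 12) in frame 1 and (6, 13) in frame 2.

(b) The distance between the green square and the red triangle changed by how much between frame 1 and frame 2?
+3

Distance in frame 1: 11. Distance in frame 2: 14.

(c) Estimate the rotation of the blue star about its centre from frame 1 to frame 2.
25° clockwise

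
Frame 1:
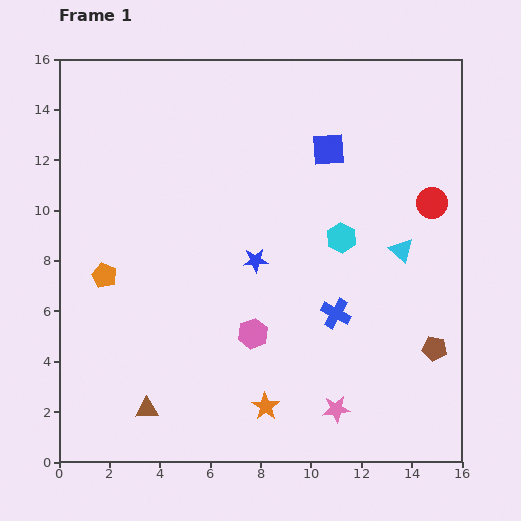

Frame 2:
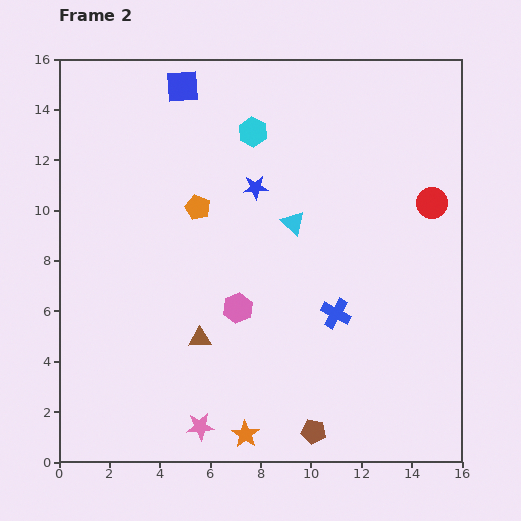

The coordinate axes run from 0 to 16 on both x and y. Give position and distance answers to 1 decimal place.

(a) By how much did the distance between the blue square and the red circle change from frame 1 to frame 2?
+6.3

Distance in frame 1: 4.6. Distance in frame 2: 10.9.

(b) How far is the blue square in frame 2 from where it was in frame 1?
6.3

The blue square moved from (10.7, 12.4) to (4.9, 14.9), a distance of √(5.8² + 2.5²) ≈ 6.3.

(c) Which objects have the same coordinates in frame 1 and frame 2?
the red circle, the blue cross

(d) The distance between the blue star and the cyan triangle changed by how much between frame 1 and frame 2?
-3.7

Distance in frame 1: 5.8. Distance in frame 2: 2.1.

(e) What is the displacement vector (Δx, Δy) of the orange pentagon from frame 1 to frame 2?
(3.7, 2.7)

The orange pentagon was at (1.8, 7.4) in frame 1 and (5.5, 10.1) in frame 2.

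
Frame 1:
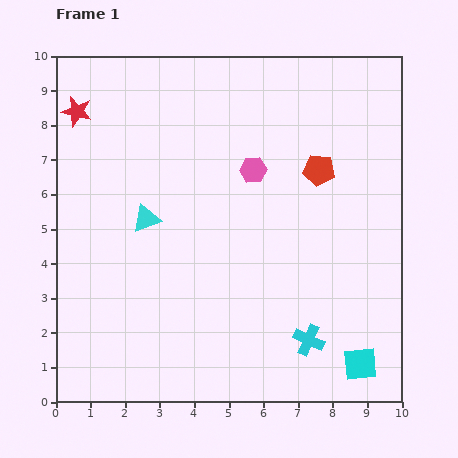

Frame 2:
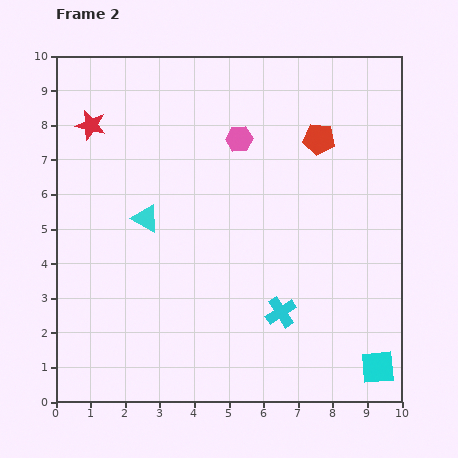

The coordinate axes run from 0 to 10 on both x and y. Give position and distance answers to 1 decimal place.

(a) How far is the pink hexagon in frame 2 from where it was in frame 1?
1.0

The pink hexagon moved from (5.7, 6.7) to (5.3, 7.6), a distance of √(0.4² + 0.9²) ≈ 1.0.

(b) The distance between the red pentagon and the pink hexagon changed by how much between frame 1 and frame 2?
+0.4

Distance in frame 1: 1.9. Distance in frame 2: 2.3.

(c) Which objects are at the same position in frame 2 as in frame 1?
the cyan triangle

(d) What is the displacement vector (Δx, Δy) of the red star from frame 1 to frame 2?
(0.4, -0.4)

The red star was at (0.6, 8.4) in frame 1 and (1.0, 8.0) in frame 2.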